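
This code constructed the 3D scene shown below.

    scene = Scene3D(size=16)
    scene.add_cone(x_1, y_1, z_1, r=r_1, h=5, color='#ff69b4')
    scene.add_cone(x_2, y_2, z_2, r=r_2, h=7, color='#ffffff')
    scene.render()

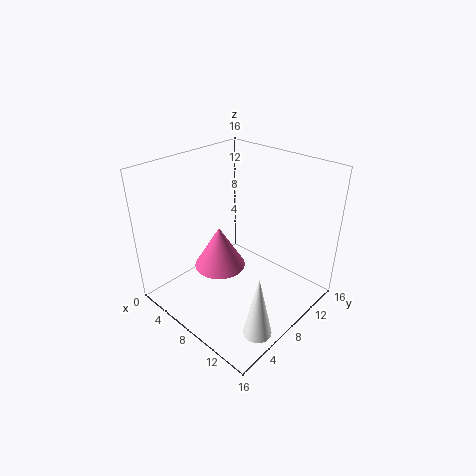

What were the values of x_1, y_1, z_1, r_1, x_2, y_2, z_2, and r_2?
x_1 = 5.5, y_1 = 7.5, z_1 = 3.5, r_1 = 3, x_2 = 14, y_2 = 4.5, z_2 = 0.5, r_2 = 1.5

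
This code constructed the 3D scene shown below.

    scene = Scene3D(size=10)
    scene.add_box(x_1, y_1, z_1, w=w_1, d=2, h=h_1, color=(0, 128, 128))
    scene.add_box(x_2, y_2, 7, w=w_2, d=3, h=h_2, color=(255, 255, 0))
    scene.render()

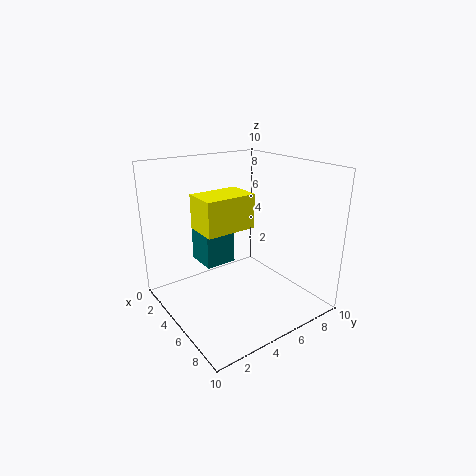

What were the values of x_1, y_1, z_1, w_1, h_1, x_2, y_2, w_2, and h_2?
x_1 = 4
y_1 = 2
z_1 = 4
w_1 = 2
h_1 = 3
x_2 = 6
y_2 = 1
w_2 = 2
h_2 = 2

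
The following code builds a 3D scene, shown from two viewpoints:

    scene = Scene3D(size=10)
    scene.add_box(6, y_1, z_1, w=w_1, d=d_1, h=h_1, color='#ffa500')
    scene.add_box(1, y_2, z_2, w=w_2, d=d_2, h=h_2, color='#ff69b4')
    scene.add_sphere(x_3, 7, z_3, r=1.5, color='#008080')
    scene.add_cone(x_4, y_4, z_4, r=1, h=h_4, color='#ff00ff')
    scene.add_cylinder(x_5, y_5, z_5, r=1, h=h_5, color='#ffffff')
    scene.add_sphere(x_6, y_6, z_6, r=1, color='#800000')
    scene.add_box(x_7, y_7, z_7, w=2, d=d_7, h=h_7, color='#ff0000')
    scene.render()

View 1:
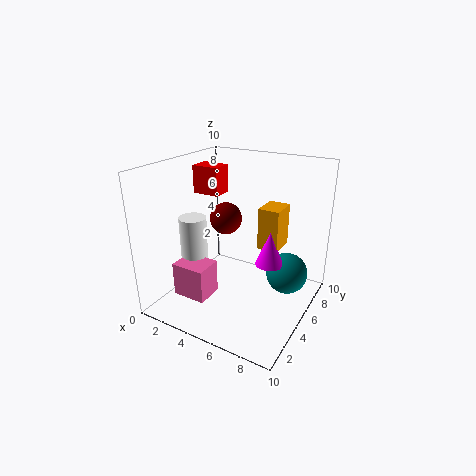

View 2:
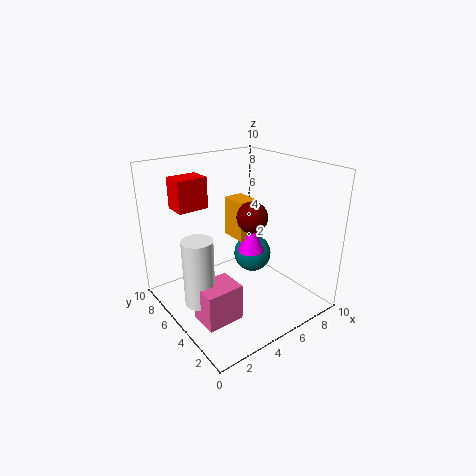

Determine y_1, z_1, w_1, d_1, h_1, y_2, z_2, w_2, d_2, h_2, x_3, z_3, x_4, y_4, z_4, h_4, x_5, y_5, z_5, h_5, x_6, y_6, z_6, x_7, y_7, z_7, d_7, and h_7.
y_1 = 6
z_1 = 4
w_1 = 1.5
d_1 = 2
h_1 = 3
y_2 = 2.5
z_2 = 0.5
w_2 = 2.5
d_2 = 2
h_2 = 2.5
x_3 = 8
z_3 = 2
x_4 = 7
y_4 = 6
z_4 = 3
h_4 = 2.5
x_5 = 1.5
y_5 = 4.5
z_5 = 1.5
h_5 = 4.5
x_6 = 5
y_6 = 3.5
z_6 = 7
x_7 = 1
y_7 = 5.5
z_7 = 7.5
d_7 = 1.5
h_7 = 2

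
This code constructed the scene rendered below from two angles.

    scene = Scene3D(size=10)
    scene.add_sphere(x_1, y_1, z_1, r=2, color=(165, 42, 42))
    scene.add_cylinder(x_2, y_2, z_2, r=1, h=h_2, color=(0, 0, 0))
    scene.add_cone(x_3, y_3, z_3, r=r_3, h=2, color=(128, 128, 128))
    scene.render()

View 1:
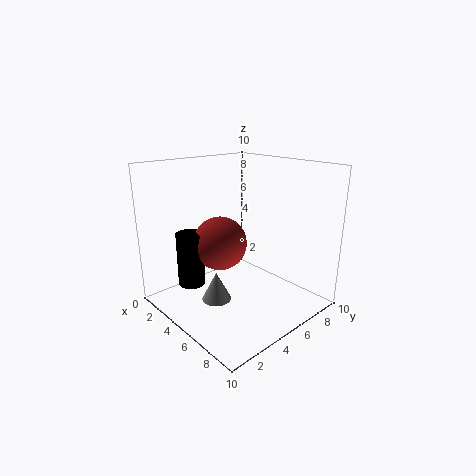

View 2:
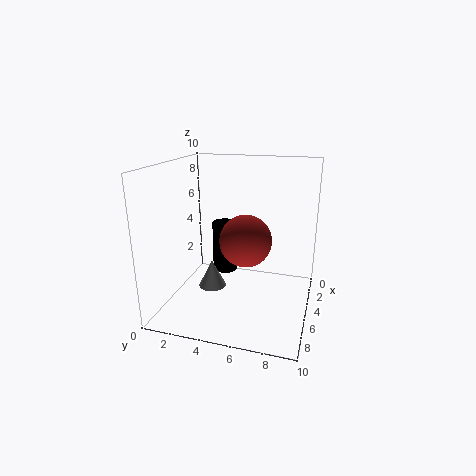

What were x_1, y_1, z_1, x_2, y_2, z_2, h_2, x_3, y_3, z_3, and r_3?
x_1 = 3
y_1 = 5
z_1 = 4
x_2 = 2
y_2 = 3
z_2 = 1
h_2 = 4
x_3 = 5
y_3 = 3
z_3 = 1
r_3 = 1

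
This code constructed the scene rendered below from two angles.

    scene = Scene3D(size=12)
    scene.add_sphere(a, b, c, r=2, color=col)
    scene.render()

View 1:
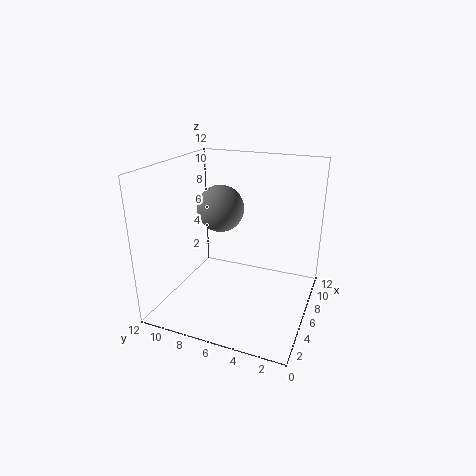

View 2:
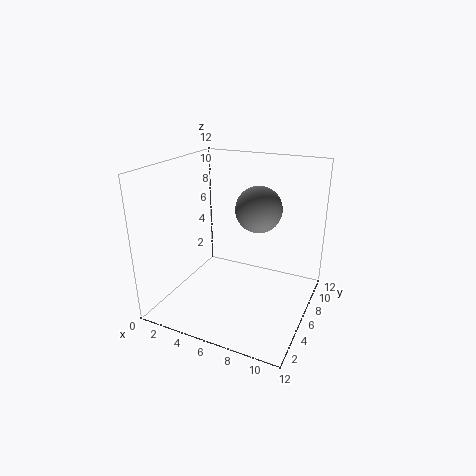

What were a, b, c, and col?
a = 7; b = 8; c = 8; col = 'gray'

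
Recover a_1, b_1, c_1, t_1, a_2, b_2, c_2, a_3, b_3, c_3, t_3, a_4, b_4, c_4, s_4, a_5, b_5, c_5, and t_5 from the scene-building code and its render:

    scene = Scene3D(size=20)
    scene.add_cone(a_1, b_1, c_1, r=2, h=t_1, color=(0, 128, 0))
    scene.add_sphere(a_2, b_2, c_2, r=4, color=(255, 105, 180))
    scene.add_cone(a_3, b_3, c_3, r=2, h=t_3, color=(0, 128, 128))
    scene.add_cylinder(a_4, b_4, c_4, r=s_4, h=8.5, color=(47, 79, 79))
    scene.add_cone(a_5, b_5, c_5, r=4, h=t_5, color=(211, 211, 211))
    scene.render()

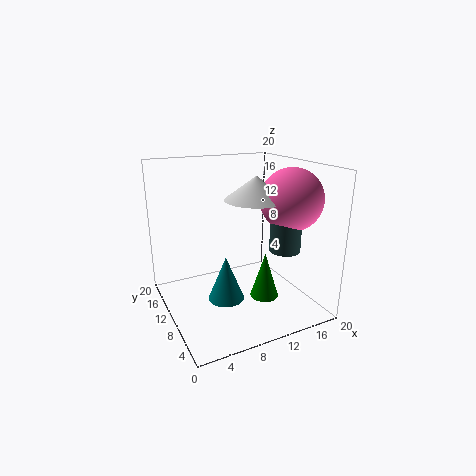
a_1 = 13
b_1 = 7.5
c_1 = 1.5
t_1 = 6.5
a_2 = 15
b_2 = 5
c_2 = 16
a_3 = 4.5
b_3 = 2
c_3 = 6.5
t_3 = 5
a_4 = 14
b_4 = 4.5
c_4 = 9.5
s_4 = 2
a_5 = 11
b_5 = 7
c_5 = 16
t_5 = 3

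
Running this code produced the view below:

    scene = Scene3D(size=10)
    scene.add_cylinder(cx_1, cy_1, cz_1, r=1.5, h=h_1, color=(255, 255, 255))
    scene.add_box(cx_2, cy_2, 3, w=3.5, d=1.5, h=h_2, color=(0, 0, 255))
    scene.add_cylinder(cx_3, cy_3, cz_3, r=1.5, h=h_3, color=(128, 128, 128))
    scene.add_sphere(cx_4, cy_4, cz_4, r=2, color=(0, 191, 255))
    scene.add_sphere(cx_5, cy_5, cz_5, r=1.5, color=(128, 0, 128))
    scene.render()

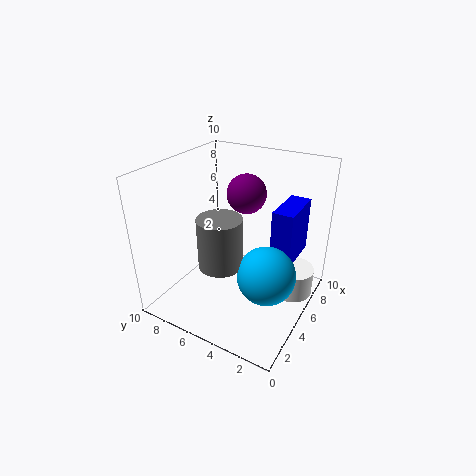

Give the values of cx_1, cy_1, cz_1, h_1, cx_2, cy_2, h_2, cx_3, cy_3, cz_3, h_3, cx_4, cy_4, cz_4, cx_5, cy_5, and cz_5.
cx_1 = 7, cy_1 = 1.5, cz_1 = 0.5, h_1 = 2, cx_2 = 6, cy_2 = 1.5, h_2 = 4, cx_3 = 3.5, cy_3 = 5.5, cz_3 = 3.5, h_3 = 3.5, cx_4 = 4.5, cy_4 = 2.5, cz_4 = 3, cx_5 = 8, cy_5 = 6, cz_5 = 7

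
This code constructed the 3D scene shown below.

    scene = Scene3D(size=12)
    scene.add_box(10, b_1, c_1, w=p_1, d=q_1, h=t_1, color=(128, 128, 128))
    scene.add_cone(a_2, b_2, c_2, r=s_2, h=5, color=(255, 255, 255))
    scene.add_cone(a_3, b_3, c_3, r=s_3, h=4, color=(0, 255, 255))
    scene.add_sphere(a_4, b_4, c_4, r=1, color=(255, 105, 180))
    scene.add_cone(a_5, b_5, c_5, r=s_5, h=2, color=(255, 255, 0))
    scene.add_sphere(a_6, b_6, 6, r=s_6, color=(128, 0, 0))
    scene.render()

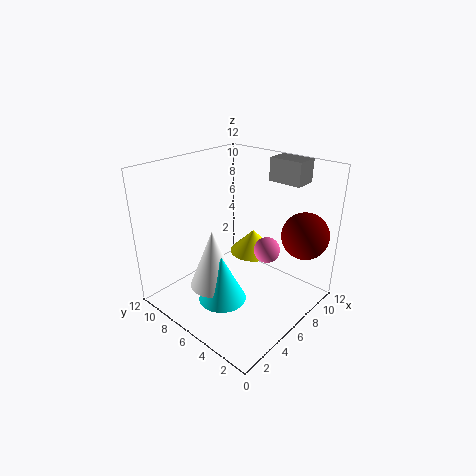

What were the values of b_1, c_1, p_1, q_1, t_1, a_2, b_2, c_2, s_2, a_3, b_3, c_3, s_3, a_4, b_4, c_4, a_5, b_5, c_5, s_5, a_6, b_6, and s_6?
b_1 = 3, c_1 = 10, p_1 = 2, q_1 = 3, t_1 = 2, a_2 = 4, b_2 = 7, c_2 = 2, s_2 = 2, a_3 = 4, b_3 = 6, c_3 = 1, s_3 = 2, a_4 = 6, b_4 = 3, c_4 = 6, a_5 = 8, b_5 = 6, c_5 = 4, s_5 = 2, a_6 = 10, b_6 = 2, s_6 = 2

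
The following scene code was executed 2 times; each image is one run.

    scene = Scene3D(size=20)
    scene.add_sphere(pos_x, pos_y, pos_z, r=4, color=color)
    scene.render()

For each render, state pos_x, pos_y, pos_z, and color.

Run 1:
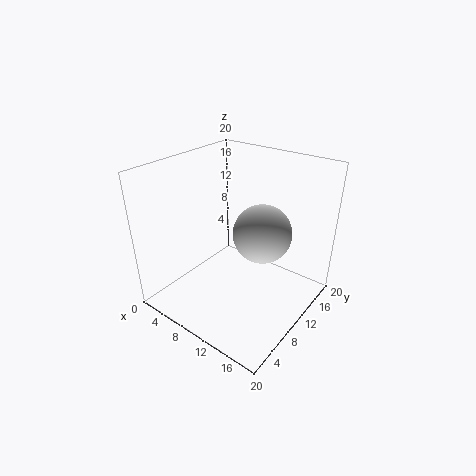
pos_x = 13; pos_y = 11.5; pos_z = 11; color = 'lightgray'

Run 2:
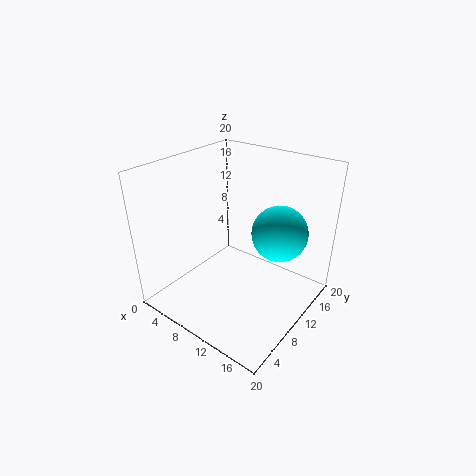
pos_x = 14; pos_y = 14.5; pos_z = 10; color = 'cyan'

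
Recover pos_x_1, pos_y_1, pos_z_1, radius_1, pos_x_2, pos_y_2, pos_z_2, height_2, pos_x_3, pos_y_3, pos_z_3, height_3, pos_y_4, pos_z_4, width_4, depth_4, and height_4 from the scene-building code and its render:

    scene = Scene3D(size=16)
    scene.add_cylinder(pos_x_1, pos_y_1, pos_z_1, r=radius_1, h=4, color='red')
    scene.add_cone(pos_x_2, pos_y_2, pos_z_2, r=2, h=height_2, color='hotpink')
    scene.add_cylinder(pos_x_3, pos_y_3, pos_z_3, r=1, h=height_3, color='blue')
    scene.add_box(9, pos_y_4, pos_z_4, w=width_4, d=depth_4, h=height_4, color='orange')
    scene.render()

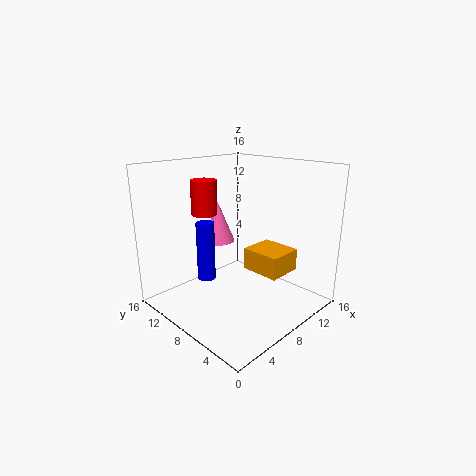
pos_x_1 = 7, pos_y_1 = 12.5, pos_z_1 = 10, radius_1 = 1.5, pos_x_2 = 9.5, pos_y_2 = 13, pos_z_2 = 6, height_2 = 5, pos_x_3 = 5, pos_y_3 = 10, pos_z_3 = 3.5, height_3 = 6.5, pos_y_4 = 3.5, pos_z_4 = 4, width_4 = 4, depth_4 = 4.5, height_4 = 2.5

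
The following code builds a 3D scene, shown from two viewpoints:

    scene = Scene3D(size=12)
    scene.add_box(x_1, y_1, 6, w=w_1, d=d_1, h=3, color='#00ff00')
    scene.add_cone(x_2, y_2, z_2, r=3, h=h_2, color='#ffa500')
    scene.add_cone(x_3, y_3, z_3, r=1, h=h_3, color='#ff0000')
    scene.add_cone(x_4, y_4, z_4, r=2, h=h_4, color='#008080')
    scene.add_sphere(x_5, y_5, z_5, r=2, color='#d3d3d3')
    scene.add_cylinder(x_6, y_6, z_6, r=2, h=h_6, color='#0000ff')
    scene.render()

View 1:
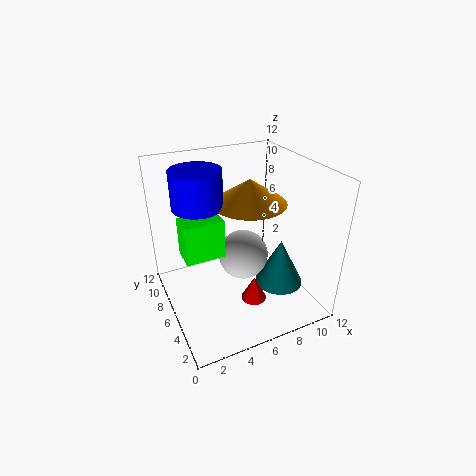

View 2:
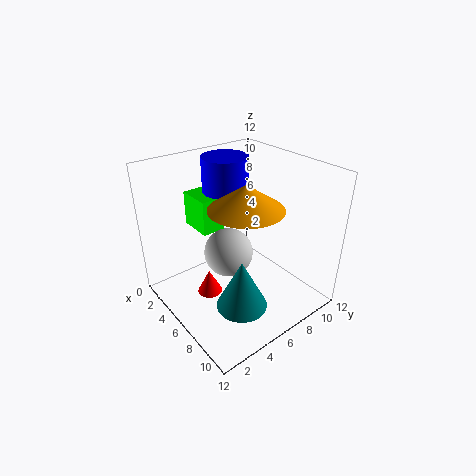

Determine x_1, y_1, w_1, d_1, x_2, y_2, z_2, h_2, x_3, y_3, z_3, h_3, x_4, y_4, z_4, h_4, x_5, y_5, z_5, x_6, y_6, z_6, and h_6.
x_1 = 1; y_1 = 4; w_1 = 3; d_1 = 2; x_2 = 7; y_2 = 6; z_2 = 9; h_2 = 2; x_3 = 6; y_3 = 3; z_3 = 2; h_3 = 2; x_4 = 9; y_4 = 4; z_4 = 2; h_4 = 4; x_5 = 6; y_5 = 5; z_5 = 5; x_6 = 3; y_6 = 7; z_6 = 9; h_6 = 3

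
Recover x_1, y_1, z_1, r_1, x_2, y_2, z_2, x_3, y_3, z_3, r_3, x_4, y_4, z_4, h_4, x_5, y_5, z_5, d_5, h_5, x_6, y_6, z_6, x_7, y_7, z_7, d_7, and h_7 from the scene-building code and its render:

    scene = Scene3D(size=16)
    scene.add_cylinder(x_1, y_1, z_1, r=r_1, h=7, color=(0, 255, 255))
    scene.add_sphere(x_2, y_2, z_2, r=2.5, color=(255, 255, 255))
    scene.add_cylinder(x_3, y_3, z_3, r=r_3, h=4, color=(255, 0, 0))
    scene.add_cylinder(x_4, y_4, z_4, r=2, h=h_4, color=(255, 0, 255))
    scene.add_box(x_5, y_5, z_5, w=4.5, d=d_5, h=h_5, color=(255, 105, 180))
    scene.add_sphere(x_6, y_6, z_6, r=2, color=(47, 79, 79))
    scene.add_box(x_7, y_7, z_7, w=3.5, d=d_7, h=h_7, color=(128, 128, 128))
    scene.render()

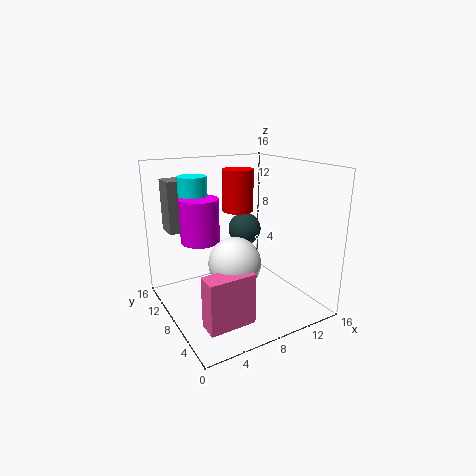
x_1 = 3.5, y_1 = 9.5, z_1 = 8, r_1 = 1.5, x_2 = 5, y_2 = 3.5, z_2 = 7.5, x_3 = 6.5, y_3 = 5.5, z_3 = 12, r_3 = 1.5, x_4 = 3.5, y_4 = 8, z_4 = 8.5, h_4 = 4.5, x_5 = 1, y_5 = 0.5, z_5 = 2.5, d_5 = 2, h_5 = 5, x_6 = 11, y_6 = 11.5, z_6 = 7.5, x_7 = 1, y_7 = 10, z_7 = 9, d_7 = 2.5, h_7 = 5.5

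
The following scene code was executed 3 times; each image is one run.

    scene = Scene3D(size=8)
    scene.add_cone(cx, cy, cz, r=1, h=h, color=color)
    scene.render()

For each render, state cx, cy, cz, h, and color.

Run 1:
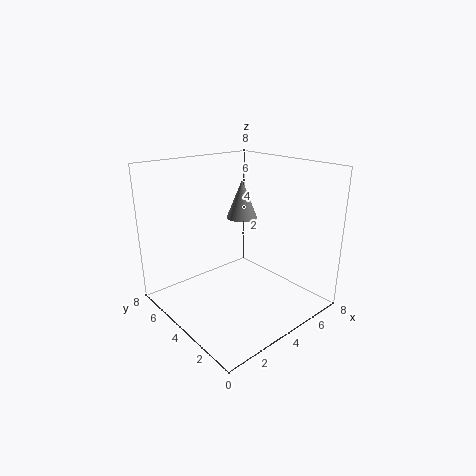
cx = 6.5, cy = 6.5, cz = 4, h = 2.5, color = 'gray'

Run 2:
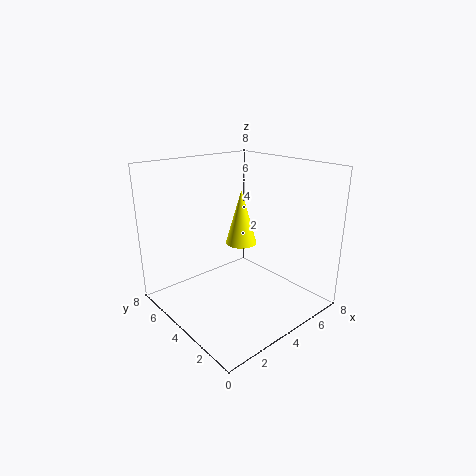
cx = 6, cy = 6, cz = 2.5, h = 3.5, color = 'yellow'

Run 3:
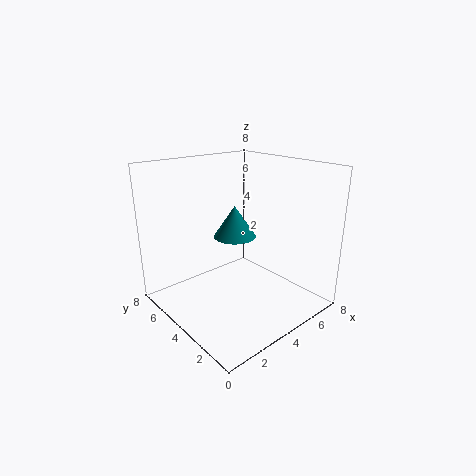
cx = 2.5, cy = 2.5, cz = 5, h = 1.5, color = 'teal'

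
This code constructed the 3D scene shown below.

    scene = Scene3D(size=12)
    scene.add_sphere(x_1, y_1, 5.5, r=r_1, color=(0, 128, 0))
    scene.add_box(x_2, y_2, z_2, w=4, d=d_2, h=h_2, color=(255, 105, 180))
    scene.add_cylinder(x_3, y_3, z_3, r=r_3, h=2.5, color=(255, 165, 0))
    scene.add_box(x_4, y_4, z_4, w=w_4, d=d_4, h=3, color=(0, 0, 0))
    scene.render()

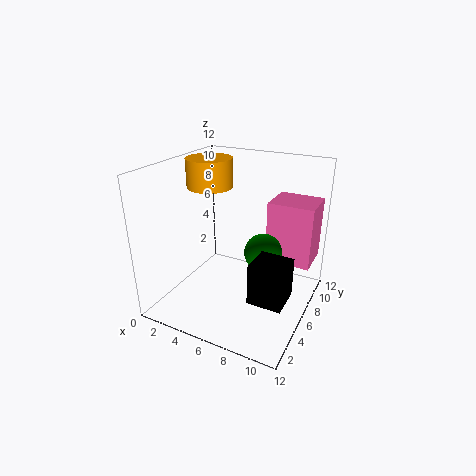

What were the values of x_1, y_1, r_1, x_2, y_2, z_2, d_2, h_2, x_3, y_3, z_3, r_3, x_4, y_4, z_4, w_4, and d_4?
x_1 = 8.5; y_1 = 5.5; r_1 = 1.5; x_2 = 7.5; y_2 = 8.5; z_2 = 3; d_2 = 3.5; h_2 = 5.5; x_3 = 2.5; y_3 = 7.5; z_3 = 9.5; r_3 = 2; x_4 = 9; y_4 = 1.5; z_4 = 3.5; w_4 = 2.5; d_4 = 2.5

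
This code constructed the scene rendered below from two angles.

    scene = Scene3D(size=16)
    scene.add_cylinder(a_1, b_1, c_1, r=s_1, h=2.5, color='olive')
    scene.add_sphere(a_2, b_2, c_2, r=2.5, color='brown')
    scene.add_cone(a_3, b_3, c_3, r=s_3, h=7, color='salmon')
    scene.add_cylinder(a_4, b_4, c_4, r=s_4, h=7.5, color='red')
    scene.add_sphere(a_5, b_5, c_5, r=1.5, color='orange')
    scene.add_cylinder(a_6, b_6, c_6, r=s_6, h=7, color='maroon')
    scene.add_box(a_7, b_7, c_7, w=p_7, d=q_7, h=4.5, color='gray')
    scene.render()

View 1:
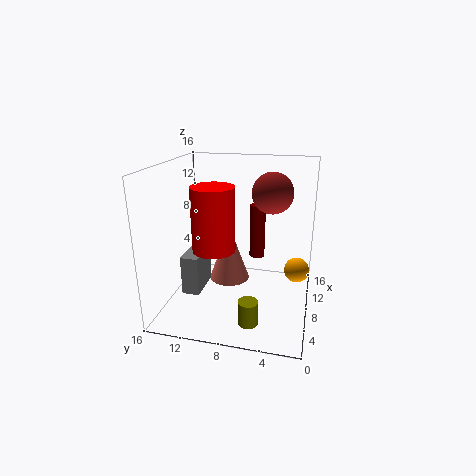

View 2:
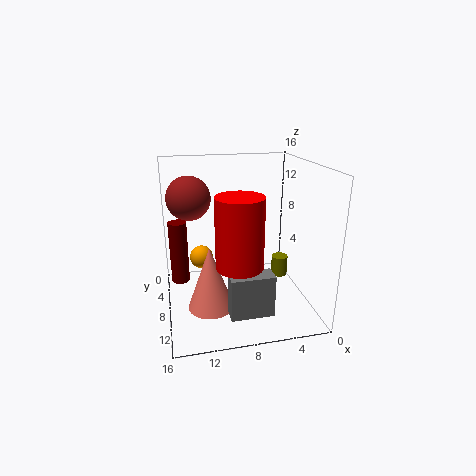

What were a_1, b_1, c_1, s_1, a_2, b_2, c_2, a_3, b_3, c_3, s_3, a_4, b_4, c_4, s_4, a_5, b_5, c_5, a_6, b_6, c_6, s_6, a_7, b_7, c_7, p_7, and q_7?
a_1 = 2
b_1 = 5.5
c_1 = 1.5
s_1 = 1
a_2 = 13
b_2 = 5
c_2 = 12
a_3 = 11.5
b_3 = 10
c_3 = 1
s_3 = 2.5
a_4 = 8.5
b_4 = 11
c_4 = 6
s_4 = 2.5
a_5 = 11.5
b_5 = 1.5
c_5 = 3
a_6 = 14.5
b_6 = 7
c_6 = 3
s_6 = 1
a_7 = 5.5
b_7 = 12
c_7 = 1.5
p_7 = 4.5
q_7 = 2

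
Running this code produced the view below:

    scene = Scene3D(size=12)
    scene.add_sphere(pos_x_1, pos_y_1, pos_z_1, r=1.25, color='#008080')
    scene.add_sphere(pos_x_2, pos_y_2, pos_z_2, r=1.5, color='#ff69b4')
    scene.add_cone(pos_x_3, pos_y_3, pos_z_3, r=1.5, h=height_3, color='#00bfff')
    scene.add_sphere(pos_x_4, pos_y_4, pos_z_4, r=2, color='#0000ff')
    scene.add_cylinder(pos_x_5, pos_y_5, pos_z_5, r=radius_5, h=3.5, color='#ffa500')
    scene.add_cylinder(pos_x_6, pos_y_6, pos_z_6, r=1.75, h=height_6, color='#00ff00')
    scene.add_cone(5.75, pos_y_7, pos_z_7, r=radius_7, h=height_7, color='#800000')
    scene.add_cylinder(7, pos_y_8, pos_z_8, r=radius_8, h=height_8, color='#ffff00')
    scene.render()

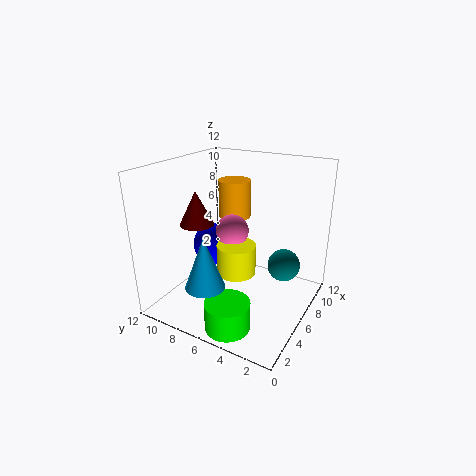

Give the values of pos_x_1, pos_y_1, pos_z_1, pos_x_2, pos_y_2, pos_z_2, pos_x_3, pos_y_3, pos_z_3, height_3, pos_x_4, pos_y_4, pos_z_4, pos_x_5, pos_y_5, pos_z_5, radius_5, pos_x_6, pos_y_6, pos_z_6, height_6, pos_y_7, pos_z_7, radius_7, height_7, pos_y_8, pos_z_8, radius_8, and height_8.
pos_x_1 = 5.75
pos_y_1 = 1.75
pos_z_1 = 4.75
pos_x_2 = 8
pos_y_2 = 7.75
pos_z_2 = 5.5
pos_x_3 = 1.5
pos_y_3 = 6.25
pos_z_3 = 3.75
height_3 = 4
pos_x_4 = 8
pos_y_4 = 9.75
pos_z_4 = 3.75
pos_x_5 = 9.75
pos_y_5 = 8.5
pos_z_5 = 6.25
radius_5 = 1.5
pos_x_6 = 1.75
pos_y_6 = 4.5
pos_z_6 = 0.5
height_6 = 2.25
pos_y_7 = 10
pos_z_7 = 6.5
radius_7 = 1.5
height_7 = 3
pos_y_8 = 6.75
pos_z_8 = 2
radius_8 = 1.75
height_8 = 2.75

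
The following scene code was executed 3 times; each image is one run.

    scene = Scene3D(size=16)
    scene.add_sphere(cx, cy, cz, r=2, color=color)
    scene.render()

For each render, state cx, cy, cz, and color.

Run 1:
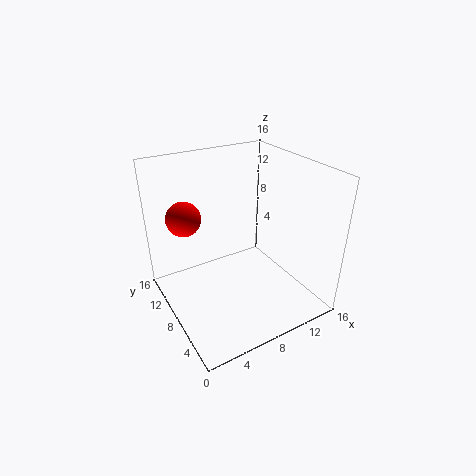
cx = 3.5, cy = 12.5, cz = 9.5, color = 'red'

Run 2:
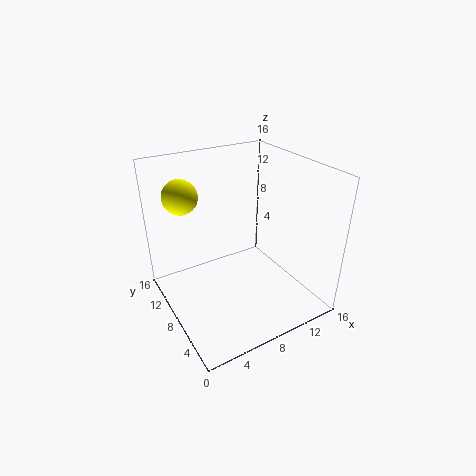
cx = 3.5, cy = 13, cz = 12, color = 'yellow'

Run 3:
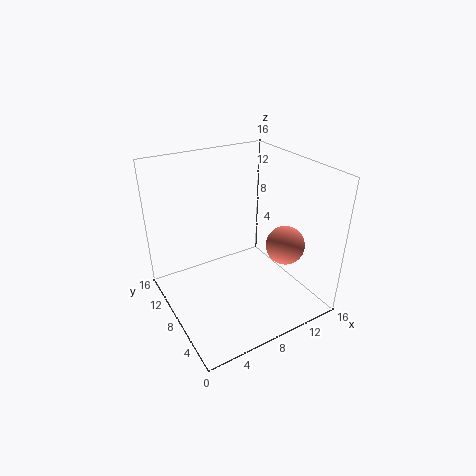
cx = 11, cy = 3.5, cz = 8.5, color = 'salmon'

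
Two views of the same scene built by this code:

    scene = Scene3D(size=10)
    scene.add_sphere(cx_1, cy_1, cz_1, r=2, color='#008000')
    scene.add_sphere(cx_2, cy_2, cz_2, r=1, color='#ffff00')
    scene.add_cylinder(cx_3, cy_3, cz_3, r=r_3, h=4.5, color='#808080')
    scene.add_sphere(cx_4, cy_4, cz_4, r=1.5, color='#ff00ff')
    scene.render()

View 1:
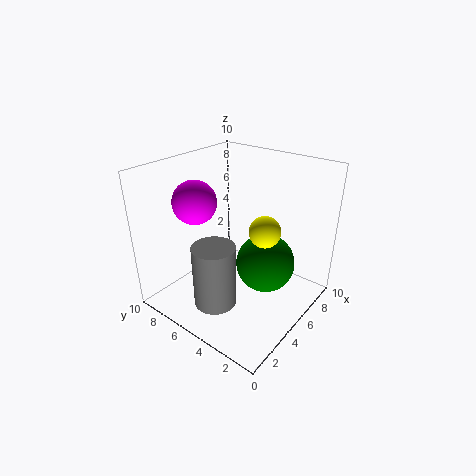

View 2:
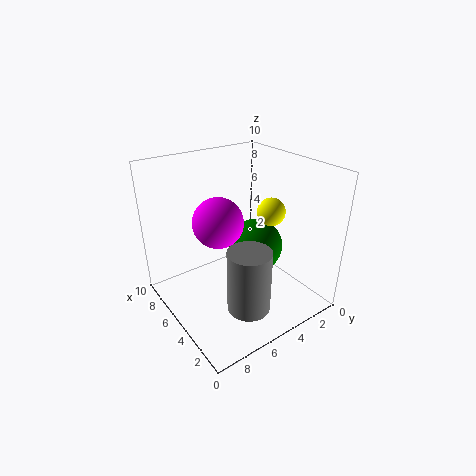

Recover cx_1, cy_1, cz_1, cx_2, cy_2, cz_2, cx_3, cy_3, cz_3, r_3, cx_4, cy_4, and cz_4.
cx_1 = 5.5; cy_1 = 3; cz_1 = 3.5; cx_2 = 4.5; cy_2 = 2.5; cz_2 = 6.5; cx_3 = 3; cy_3 = 5.5; cz_3 = 0.5; r_3 = 1.5; cx_4 = 3.5; cy_4 = 7.5; cz_4 = 7.5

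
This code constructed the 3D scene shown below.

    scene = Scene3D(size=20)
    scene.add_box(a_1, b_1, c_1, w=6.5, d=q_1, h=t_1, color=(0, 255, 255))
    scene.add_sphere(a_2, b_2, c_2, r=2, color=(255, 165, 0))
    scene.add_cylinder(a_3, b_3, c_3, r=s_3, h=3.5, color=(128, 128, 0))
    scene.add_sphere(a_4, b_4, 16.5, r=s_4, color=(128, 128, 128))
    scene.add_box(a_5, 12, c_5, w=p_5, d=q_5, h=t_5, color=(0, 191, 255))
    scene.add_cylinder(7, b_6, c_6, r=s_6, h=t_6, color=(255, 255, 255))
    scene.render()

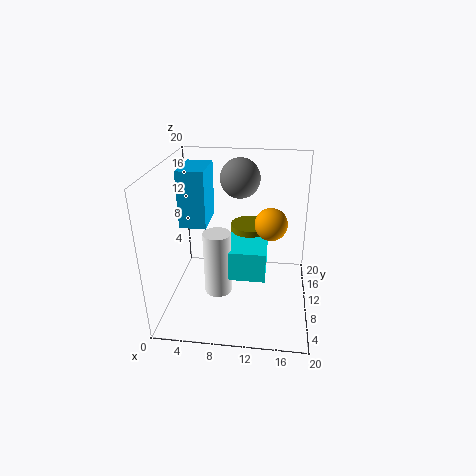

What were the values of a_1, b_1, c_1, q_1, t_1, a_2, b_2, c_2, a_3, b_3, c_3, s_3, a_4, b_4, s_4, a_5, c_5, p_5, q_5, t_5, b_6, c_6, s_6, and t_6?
a_1 = 7.5, b_1 = 9, c_1 = 3.5, q_1 = 6.5, t_1 = 4.5, a_2 = 14.5, b_2 = 6.5, c_2 = 14, a_3 = 11, b_3 = 17, c_3 = 5.5, s_3 = 3, a_4 = 9.5, b_4 = 16.5, s_4 = 3, a_5 = 1, c_5 = 10, p_5 = 4, q_5 = 6.5, t_5 = 8.5, b_6 = 10, c_6 = 1, s_6 = 2, t_6 = 9.5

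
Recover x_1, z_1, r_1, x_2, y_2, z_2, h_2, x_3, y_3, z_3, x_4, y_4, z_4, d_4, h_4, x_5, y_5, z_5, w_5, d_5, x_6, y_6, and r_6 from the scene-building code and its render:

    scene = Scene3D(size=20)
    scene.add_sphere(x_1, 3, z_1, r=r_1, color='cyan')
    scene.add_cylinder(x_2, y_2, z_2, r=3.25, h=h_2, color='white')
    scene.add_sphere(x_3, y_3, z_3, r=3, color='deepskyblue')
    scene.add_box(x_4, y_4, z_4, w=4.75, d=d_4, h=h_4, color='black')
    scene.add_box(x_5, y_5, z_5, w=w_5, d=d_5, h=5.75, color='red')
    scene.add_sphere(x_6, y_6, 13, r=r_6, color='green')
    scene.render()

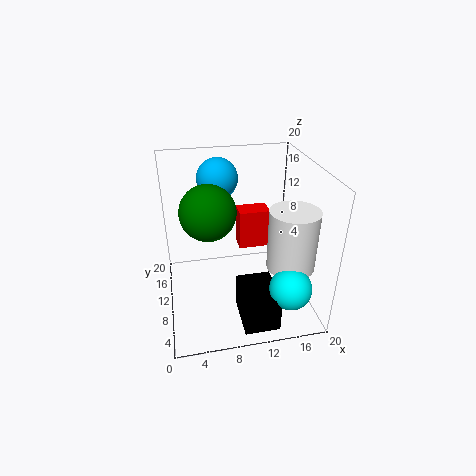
x_1 = 15.5; z_1 = 5.75; r_1 = 2.75; x_2 = 16.5; y_2 = 6.25; z_2 = 7; h_2 = 8.25; x_3 = 8.25; y_3 = 16.25; z_3 = 16.5; x_4 = 9.25; y_4 = 1.5; z_4 = 0.25; d_4 = 6.25; h_4 = 5; x_5 = 10.75; y_5 = 12.25; z_5 = 6.75; w_5 = 4.5; d_5 = 3; x_6 = 6.25; y_6 = 12.5; r_6 = 4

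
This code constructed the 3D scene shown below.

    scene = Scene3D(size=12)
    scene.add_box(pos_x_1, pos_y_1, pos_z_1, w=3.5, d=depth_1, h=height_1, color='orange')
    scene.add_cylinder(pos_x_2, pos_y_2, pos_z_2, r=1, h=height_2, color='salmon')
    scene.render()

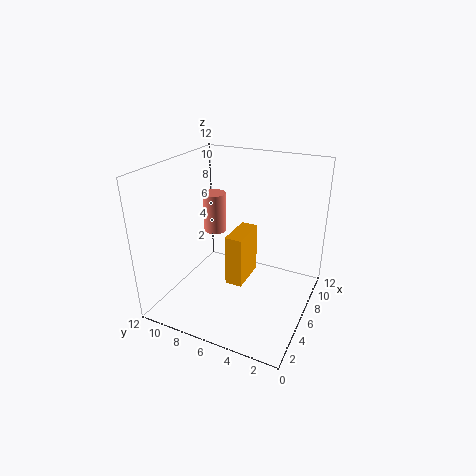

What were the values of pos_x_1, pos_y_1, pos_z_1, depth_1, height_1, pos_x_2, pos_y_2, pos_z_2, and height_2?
pos_x_1 = 5.5; pos_y_1 = 5.5; pos_z_1 = 1.5; depth_1 = 1.5; height_1 = 4.5; pos_x_2 = 7.5; pos_y_2 = 9; pos_z_2 = 5.5; height_2 = 3.5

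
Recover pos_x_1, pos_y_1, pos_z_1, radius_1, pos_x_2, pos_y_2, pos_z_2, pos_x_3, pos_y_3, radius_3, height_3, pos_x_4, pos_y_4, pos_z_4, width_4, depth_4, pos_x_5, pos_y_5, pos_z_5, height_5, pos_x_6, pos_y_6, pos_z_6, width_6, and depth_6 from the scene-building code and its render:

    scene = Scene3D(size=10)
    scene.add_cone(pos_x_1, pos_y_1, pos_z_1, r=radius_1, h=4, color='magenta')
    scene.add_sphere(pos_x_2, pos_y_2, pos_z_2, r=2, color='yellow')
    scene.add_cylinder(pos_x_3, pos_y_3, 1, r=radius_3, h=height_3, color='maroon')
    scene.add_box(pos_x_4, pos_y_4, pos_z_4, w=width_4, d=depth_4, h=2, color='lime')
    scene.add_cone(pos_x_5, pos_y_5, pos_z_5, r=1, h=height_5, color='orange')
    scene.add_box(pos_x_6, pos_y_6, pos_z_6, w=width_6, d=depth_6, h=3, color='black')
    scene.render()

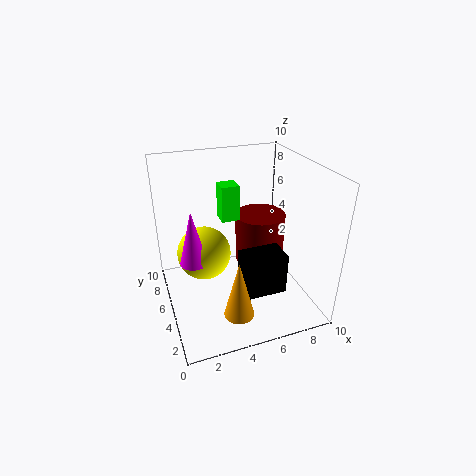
pos_x_1 = 2
pos_y_1 = 6
pos_z_1 = 3
radius_1 = 1
pos_x_2 = 3
pos_y_2 = 7
pos_z_2 = 3
pos_x_3 = 8
pos_y_3 = 8
radius_3 = 2
height_3 = 4
pos_x_4 = 3
pos_y_4 = 2
pos_z_4 = 8
width_4 = 1
depth_4 = 1
pos_x_5 = 4
pos_y_5 = 2
pos_z_5 = 1
height_5 = 4
pos_x_6 = 5
pos_y_6 = 3
pos_z_6 = 1
width_6 = 3
depth_6 = 2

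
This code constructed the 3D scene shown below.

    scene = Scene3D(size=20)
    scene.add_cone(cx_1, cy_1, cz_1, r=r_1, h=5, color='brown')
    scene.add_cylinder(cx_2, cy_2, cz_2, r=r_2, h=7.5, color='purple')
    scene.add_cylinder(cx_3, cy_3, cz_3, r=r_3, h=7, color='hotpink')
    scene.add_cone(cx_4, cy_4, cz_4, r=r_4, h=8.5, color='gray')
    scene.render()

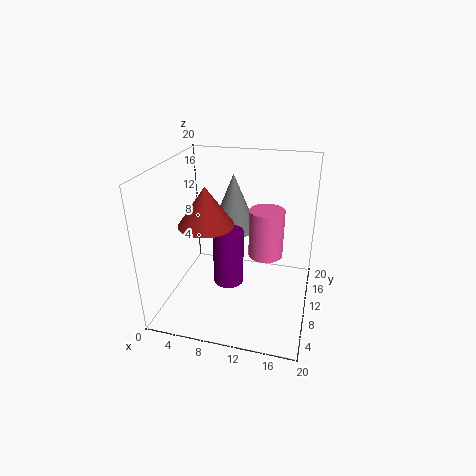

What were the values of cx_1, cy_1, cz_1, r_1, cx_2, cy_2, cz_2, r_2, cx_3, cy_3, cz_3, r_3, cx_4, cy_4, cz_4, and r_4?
cx_1 = 7, cy_1 = 6, cz_1 = 13.5, r_1 = 3.5, cx_2 = 9.5, cy_2 = 7, cz_2 = 5, r_2 = 2, cx_3 = 13.5, cy_3 = 12.5, cz_3 = 6.5, r_3 = 2.5, cx_4 = 8, cy_4 = 15, cz_4 = 9, r_4 = 3.5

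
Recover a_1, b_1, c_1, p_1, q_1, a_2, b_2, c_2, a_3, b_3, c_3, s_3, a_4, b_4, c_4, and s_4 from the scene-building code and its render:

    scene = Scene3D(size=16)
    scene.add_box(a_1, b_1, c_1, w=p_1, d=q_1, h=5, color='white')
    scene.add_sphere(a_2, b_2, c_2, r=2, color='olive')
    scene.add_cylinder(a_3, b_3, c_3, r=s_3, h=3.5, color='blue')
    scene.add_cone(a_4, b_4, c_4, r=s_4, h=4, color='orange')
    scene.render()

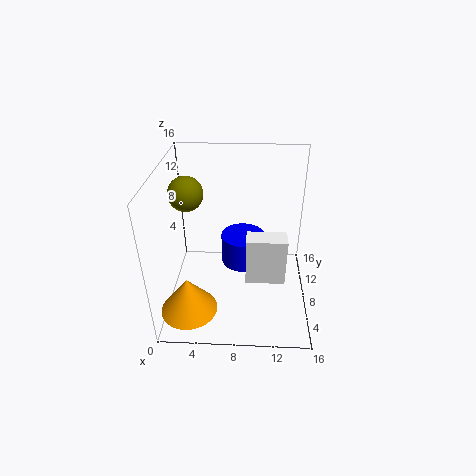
a_1 = 9, b_1 = 3.5, c_1 = 5.5, p_1 = 4, q_1 = 2, a_2 = 2, b_2 = 10.5, c_2 = 12, a_3 = 8.5, b_3 = 9.5, c_3 = 4, s_3 = 2.5, a_4 = 3, b_4 = 3, c_4 = 2, s_4 = 3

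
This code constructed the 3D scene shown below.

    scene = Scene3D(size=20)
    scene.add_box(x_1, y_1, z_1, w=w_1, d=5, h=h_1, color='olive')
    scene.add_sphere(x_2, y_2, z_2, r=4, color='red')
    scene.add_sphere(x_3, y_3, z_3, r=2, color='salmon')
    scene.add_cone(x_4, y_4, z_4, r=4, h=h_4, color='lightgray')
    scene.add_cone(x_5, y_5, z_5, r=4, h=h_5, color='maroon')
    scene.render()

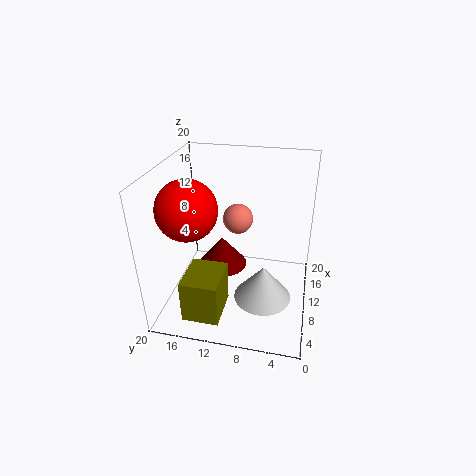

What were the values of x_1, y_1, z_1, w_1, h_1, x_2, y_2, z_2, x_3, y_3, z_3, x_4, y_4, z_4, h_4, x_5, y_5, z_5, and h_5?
x_1 = 2, y_1 = 11, z_1 = 1, w_1 = 6, h_1 = 6, x_2 = 7, y_2 = 16, z_2 = 15, x_3 = 10, y_3 = 10, z_3 = 13, x_4 = 8, y_4 = 6, z_4 = 2, h_4 = 5, x_5 = 16, y_5 = 14, z_5 = 1, h_5 = 5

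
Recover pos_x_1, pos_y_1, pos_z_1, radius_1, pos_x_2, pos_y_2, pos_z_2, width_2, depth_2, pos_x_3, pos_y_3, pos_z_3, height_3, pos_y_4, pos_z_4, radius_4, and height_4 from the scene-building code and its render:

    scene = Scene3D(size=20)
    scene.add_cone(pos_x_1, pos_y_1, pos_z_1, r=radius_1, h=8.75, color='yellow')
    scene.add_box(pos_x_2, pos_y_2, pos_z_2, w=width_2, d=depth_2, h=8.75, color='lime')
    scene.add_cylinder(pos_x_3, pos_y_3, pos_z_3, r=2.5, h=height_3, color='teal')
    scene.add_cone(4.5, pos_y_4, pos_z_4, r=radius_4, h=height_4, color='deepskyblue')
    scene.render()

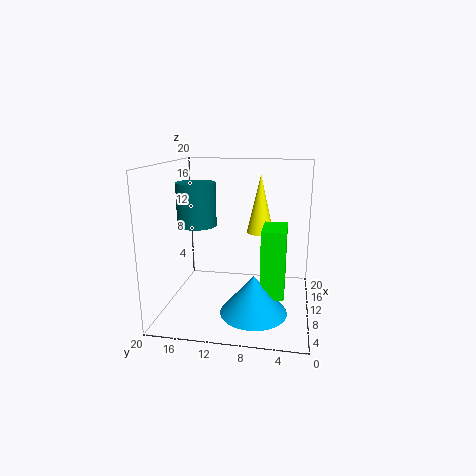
pos_x_1 = 15; pos_y_1 = 7.5; pos_z_1 = 9.5; radius_1 = 2; pos_x_2 = 4.25; pos_y_2 = 3.25; pos_z_2 = 4; width_2 = 5; depth_2 = 3; pos_x_3 = 6.75; pos_y_3 = 14.75; pos_z_3 = 12.5; height_3 = 5.5; pos_y_4 = 7; pos_z_4 = 2; radius_4 = 4.25; height_4 = 5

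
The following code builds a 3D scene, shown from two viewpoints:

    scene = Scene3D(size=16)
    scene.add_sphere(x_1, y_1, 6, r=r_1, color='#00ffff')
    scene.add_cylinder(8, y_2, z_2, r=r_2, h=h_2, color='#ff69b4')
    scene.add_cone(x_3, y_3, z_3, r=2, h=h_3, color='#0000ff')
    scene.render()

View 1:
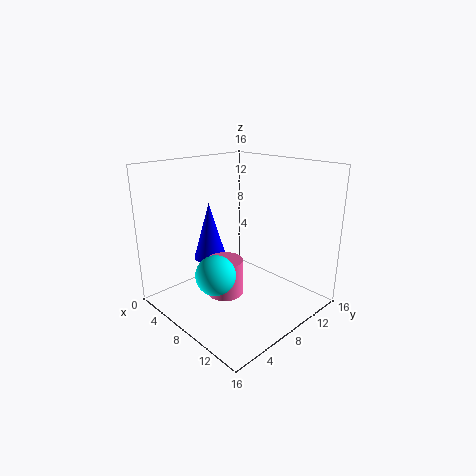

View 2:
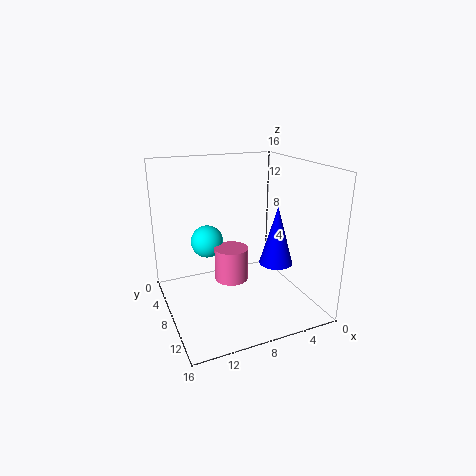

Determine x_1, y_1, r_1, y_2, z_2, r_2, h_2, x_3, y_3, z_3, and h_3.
x_1 = 10, y_1 = 3, r_1 = 2, y_2 = 6, z_2 = 2, r_2 = 2, h_2 = 4, x_3 = 3, y_3 = 8, z_3 = 4, h_3 = 7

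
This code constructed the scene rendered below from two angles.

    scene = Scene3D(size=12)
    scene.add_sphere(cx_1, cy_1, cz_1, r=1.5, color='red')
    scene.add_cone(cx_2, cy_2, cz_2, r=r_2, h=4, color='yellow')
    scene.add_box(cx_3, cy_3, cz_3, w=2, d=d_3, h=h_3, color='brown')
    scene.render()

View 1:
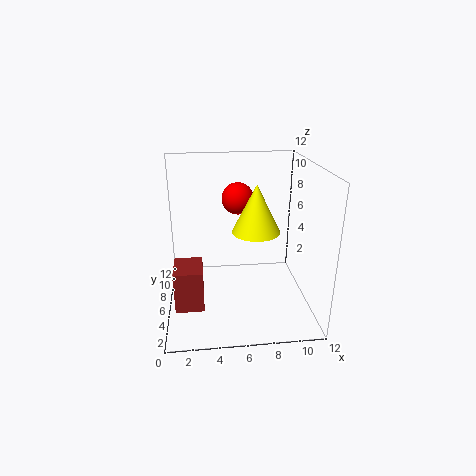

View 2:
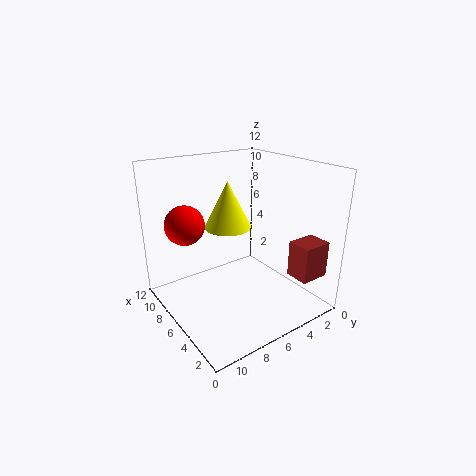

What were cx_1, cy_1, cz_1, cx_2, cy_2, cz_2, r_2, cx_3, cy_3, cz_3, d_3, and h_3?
cx_1 = 6.5; cy_1 = 10.5; cz_1 = 8; cx_2 = 7.5; cy_2 = 6; cz_2 = 6.5; r_2 = 2; cx_3 = 1; cy_3 = 0.5; cz_3 = 3; d_3 = 2.5; h_3 = 3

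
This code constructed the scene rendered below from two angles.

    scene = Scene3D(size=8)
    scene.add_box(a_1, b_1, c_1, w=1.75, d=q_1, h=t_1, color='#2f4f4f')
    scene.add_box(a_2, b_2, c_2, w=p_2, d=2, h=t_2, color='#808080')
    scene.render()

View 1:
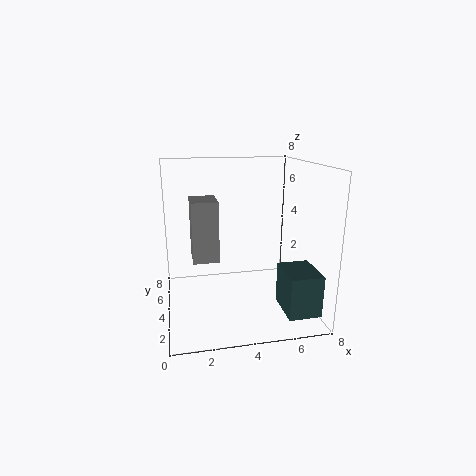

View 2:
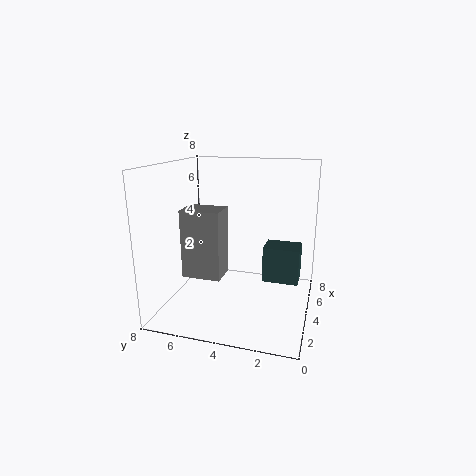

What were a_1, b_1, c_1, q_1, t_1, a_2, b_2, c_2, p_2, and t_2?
a_1 = 6; b_1 = 0.75; c_1 = 0.5; q_1 = 2.25; t_1 = 2.25; a_2 = 1.5; b_2 = 4.25; c_2 = 2.5; p_2 = 1.5; t_2 = 3.5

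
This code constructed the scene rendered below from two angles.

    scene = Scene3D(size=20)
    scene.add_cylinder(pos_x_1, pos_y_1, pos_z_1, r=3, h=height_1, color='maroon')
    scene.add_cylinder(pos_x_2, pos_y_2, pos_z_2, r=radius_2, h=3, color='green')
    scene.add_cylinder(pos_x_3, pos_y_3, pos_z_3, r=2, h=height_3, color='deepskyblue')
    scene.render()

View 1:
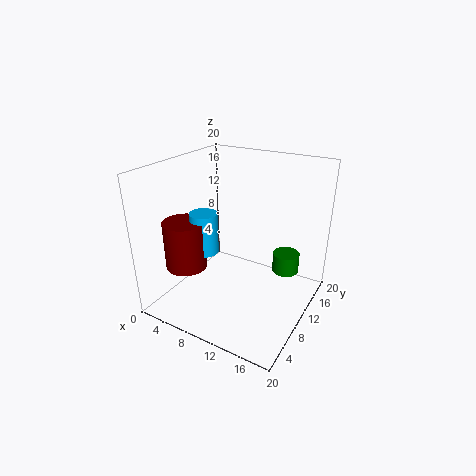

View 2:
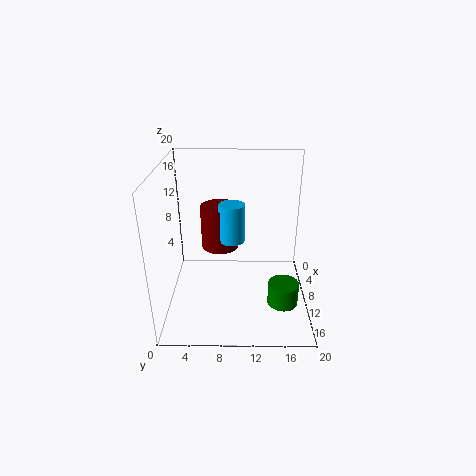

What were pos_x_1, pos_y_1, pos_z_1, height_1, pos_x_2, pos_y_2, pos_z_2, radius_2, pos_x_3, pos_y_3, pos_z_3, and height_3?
pos_x_1 = 3; pos_y_1 = 7; pos_z_1 = 5; height_1 = 7; pos_x_2 = 15; pos_y_2 = 16; pos_z_2 = 3; radius_2 = 2; pos_x_3 = 5; pos_y_3 = 9; pos_z_3 = 7; height_3 = 6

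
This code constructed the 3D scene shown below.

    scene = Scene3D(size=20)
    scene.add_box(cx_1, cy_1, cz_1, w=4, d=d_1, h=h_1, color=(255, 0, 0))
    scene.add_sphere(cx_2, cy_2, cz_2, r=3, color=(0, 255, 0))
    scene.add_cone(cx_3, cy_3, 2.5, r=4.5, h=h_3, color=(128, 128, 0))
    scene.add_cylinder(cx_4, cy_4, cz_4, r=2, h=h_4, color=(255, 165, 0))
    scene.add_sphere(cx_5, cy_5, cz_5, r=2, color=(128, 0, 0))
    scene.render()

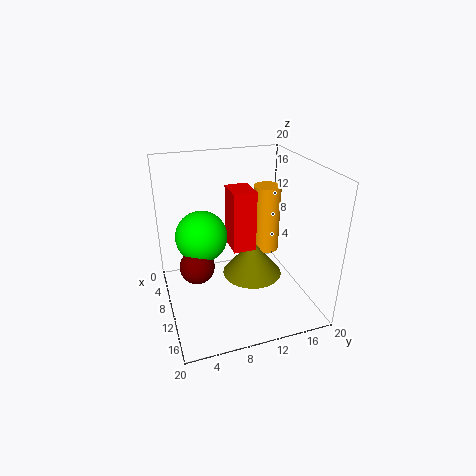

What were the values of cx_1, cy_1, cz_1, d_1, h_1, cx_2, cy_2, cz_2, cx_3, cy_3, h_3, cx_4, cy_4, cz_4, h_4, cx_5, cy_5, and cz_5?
cx_1 = 9, cy_1 = 8.5, cz_1 = 9.5, d_1 = 3, h_1 = 8, cx_2 = 14.5, cy_2 = 4, cz_2 = 13.5, cx_3 = 8, cy_3 = 13, h_3 = 5.5, cx_4 = 7, cy_4 = 15.5, cz_4 = 6, h_4 = 10, cx_5 = 16, cy_5 = 3, cz_5 = 10.5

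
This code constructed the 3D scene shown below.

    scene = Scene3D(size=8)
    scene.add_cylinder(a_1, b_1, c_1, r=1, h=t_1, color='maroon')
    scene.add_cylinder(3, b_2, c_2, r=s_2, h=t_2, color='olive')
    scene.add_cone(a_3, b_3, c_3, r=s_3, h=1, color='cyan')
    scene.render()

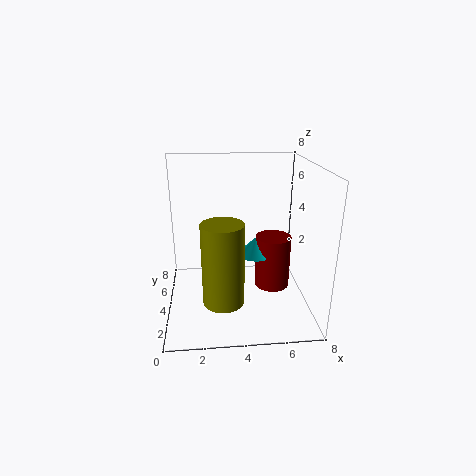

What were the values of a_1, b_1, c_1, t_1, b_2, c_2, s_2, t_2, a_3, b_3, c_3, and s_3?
a_1 = 6; b_1 = 4; c_1 = 1; t_1 = 3; b_2 = 1; c_2 = 2; s_2 = 1; t_2 = 4; a_3 = 5; b_3 = 4; c_3 = 3; s_3 = 1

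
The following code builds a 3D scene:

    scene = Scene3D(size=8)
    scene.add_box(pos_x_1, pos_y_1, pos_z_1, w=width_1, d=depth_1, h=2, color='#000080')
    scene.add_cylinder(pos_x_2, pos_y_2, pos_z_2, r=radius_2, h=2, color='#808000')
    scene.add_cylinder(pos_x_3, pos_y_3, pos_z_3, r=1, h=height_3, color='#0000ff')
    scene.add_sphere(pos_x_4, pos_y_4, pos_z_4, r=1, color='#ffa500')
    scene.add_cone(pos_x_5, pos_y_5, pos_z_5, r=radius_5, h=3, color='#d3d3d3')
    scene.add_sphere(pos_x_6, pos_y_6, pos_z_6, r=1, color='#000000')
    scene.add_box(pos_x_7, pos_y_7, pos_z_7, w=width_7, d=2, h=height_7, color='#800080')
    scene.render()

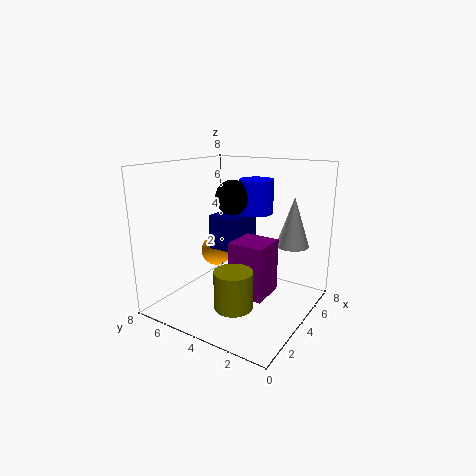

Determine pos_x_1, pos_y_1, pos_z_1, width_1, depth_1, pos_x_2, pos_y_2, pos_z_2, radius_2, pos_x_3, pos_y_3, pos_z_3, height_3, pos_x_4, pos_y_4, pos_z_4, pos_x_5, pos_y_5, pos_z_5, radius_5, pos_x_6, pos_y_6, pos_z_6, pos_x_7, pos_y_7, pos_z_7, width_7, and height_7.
pos_x_1 = 4
pos_y_1 = 4
pos_z_1 = 3
width_1 = 2
depth_1 = 2
pos_x_2 = 2
pos_y_2 = 3
pos_z_2 = 1
radius_2 = 1
pos_x_3 = 6
pos_y_3 = 4
pos_z_3 = 5
height_3 = 2
pos_x_4 = 6
pos_y_4 = 7
pos_z_4 = 2
pos_x_5 = 7
pos_y_5 = 2
pos_z_5 = 3
radius_5 = 1
pos_x_6 = 5
pos_y_6 = 5
pos_z_6 = 6
pos_x_7 = 3
pos_y_7 = 2
pos_z_7 = 1
width_7 = 2
height_7 = 3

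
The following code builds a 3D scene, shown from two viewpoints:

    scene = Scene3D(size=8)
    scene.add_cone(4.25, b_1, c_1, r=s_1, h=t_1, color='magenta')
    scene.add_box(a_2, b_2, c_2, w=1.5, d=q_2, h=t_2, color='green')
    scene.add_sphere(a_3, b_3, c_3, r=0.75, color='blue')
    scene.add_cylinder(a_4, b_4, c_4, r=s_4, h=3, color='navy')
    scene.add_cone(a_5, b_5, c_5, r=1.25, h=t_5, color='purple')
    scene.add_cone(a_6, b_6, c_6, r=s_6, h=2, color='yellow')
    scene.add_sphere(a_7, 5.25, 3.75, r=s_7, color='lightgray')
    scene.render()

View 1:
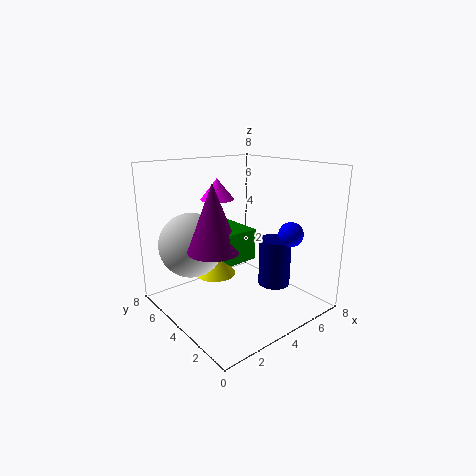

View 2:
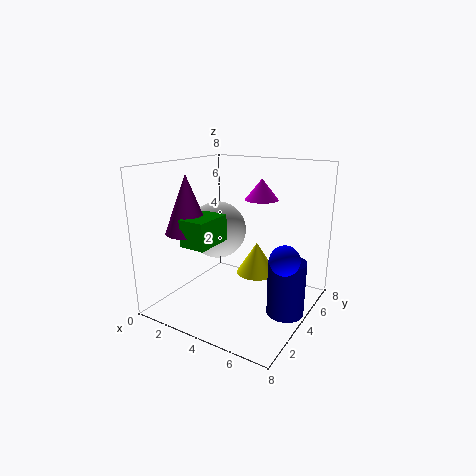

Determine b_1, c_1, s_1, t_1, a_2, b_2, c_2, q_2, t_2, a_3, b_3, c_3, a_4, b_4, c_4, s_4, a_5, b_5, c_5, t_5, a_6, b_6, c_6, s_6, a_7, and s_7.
b_1 = 6.25, c_1 = 5.75, s_1 = 1, t_1 = 1.25, a_2 = 1.75, b_2 = 1.75, c_2 = 3.75, q_2 = 2.25, t_2 = 1.5, a_3 = 7.25, b_3 = 3, c_3 = 3.75, a_4 = 7, b_4 = 4, c_4 = 0.25, s_4 = 1, a_5 = 1.5, b_5 = 2.75, c_5 = 4.25, t_5 = 3.25, a_6 = 4, b_6 = 6.25, c_6 = 1, s_6 = 1.25, a_7 = 1.75, s_7 = 1.75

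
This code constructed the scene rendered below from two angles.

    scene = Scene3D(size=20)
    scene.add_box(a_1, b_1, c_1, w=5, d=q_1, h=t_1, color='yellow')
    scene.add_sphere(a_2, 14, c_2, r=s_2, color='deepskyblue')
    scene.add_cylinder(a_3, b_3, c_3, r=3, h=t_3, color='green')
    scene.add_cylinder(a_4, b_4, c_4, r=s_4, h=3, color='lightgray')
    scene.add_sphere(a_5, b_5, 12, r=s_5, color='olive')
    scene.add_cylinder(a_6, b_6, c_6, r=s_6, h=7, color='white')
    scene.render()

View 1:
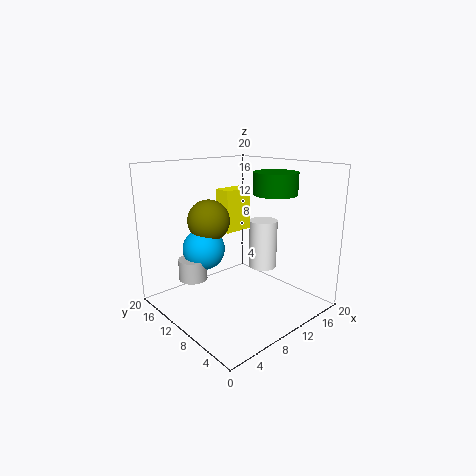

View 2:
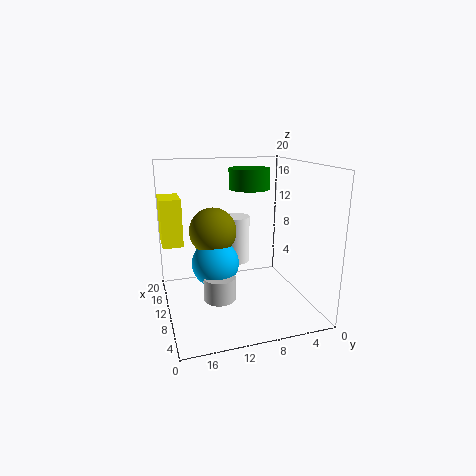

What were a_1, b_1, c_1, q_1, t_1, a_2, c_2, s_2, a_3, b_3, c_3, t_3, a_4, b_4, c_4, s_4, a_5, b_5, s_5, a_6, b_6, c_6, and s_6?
a_1 = 14
b_1 = 17
c_1 = 8
q_1 = 3
t_1 = 7
a_2 = 7
c_2 = 8
s_2 = 3
a_3 = 14
b_3 = 7
c_3 = 16
t_3 = 3
a_4 = 5
b_4 = 14
c_4 = 4
s_4 = 2
a_5 = 8
b_5 = 14
s_5 = 3
a_6 = 14
b_6 = 9
c_6 = 5
s_6 = 2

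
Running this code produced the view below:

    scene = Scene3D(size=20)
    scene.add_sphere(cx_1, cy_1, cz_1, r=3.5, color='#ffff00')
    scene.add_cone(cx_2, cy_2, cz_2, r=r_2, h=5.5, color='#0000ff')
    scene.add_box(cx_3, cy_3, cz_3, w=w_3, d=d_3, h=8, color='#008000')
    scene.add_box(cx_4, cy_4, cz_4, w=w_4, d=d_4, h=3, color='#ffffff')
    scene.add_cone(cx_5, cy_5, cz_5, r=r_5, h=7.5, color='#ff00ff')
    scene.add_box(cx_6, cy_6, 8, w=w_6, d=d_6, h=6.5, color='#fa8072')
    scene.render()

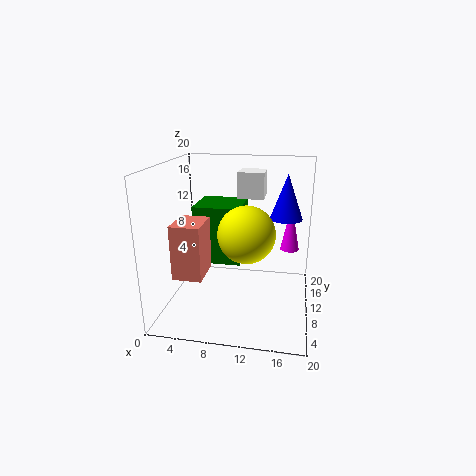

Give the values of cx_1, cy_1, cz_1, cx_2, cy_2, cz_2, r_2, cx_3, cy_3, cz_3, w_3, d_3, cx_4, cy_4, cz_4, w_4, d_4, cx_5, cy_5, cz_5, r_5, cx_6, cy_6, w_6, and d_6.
cx_1 = 12; cy_1 = 5; cz_1 = 12.5; cx_2 = 16.5; cy_2 = 7.5; cz_2 = 14; r_2 = 2; cx_3 = 4; cy_3 = 8.5; cz_3 = 6.5; w_3 = 6.5; d_3 = 6.5; cx_4 = 11; cy_4 = 4.5; cz_4 = 17; w_4 = 3; d_4 = 3; cx_5 = 17; cy_5 = 18; cz_5 = 5.5; r_5 = 1.5; cx_6 = 4; cy_6 = 0.5; w_6 = 3.5; d_6 = 4.5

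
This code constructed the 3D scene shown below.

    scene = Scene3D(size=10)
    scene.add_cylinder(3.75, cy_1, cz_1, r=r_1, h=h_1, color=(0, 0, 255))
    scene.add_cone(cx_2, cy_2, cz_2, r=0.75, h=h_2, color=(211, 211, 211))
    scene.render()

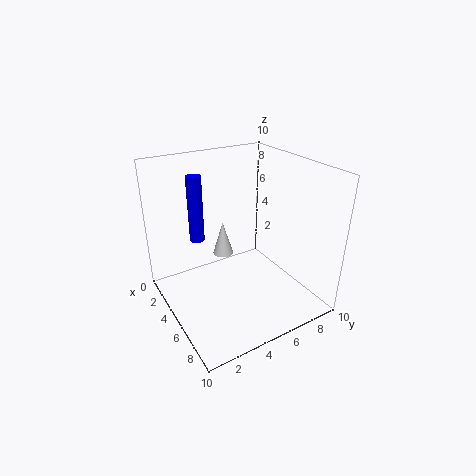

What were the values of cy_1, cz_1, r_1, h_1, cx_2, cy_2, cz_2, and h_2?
cy_1 = 2.5, cz_1 = 5, r_1 = 0.5, h_1 = 4.5, cx_2 = 3.25, cy_2 = 4.75, cz_2 = 3, h_2 = 2.5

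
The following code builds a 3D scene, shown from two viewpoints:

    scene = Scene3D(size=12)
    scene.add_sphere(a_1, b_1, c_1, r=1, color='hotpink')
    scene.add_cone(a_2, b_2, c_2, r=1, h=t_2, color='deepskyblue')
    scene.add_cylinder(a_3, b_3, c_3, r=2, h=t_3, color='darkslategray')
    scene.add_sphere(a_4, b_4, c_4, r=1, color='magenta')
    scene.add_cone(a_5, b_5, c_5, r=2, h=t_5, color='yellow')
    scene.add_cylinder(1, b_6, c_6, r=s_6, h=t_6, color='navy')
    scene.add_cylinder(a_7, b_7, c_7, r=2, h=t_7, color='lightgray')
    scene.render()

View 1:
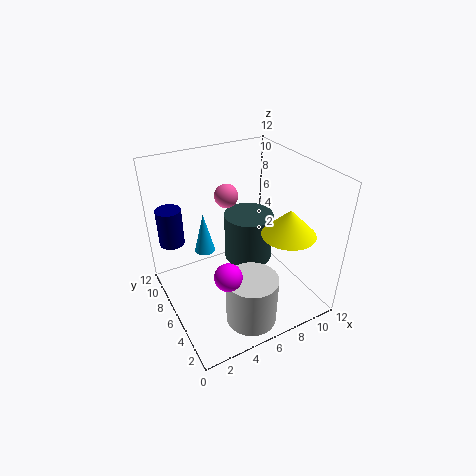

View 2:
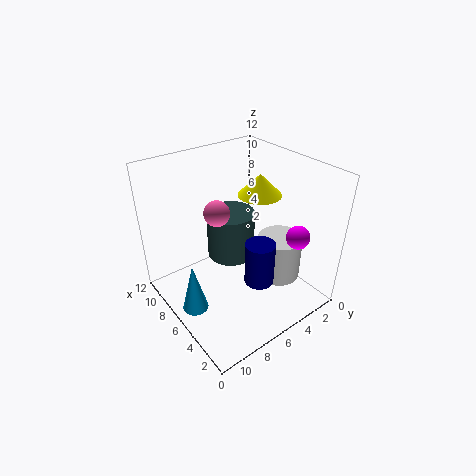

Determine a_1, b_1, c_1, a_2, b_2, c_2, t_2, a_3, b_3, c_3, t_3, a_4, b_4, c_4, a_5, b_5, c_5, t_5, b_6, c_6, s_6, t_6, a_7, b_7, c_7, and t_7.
a_1 = 6; b_1 = 8; c_1 = 9; a_2 = 5; b_2 = 11; c_2 = 2; t_2 = 4; a_3 = 7; b_3 = 6; c_3 = 4; t_3 = 4; a_4 = 3; b_4 = 2; c_4 = 6; a_5 = 8; b_5 = 2; c_5 = 8; t_5 = 2; b_6 = 8; c_6 = 6; s_6 = 1; t_6 = 3; a_7 = 5; b_7 = 2; c_7 = 1; t_7 = 4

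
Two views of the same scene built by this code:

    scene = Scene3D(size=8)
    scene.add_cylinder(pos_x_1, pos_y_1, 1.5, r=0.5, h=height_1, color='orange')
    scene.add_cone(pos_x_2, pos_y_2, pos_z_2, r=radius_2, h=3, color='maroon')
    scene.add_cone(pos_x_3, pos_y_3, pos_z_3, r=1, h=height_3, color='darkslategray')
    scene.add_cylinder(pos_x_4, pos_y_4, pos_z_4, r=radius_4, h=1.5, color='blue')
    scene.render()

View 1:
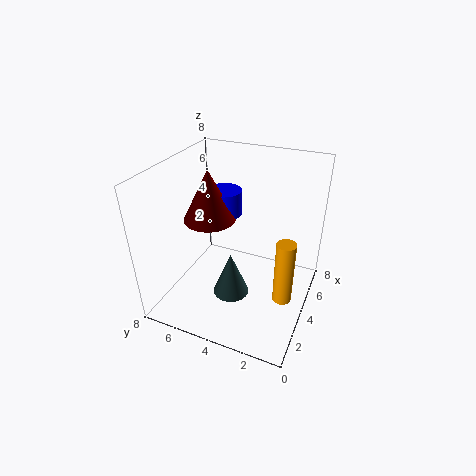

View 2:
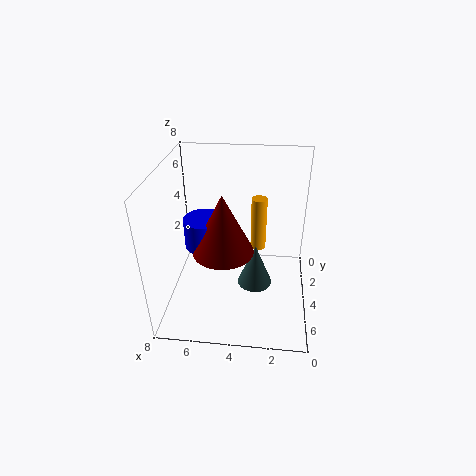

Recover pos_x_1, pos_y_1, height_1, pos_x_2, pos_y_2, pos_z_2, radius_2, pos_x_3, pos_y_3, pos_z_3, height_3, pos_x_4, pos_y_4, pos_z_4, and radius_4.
pos_x_1 = 3
pos_y_1 = 1
height_1 = 3.5
pos_x_2 = 4.5
pos_y_2 = 6
pos_z_2 = 4.5
radius_2 = 1.5
pos_x_3 = 3
pos_y_3 = 4
pos_z_3 = 1
height_3 = 2.5
pos_x_4 = 5.5
pos_y_4 = 5.5
pos_z_4 = 4.5
radius_4 = 1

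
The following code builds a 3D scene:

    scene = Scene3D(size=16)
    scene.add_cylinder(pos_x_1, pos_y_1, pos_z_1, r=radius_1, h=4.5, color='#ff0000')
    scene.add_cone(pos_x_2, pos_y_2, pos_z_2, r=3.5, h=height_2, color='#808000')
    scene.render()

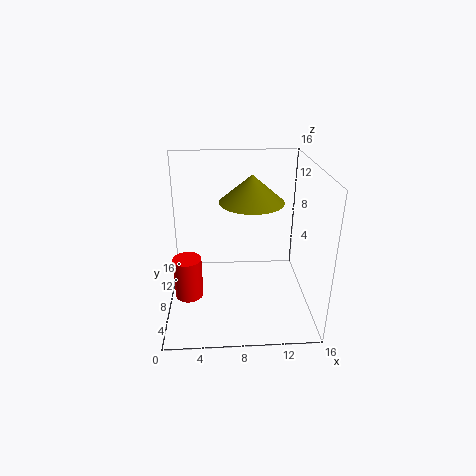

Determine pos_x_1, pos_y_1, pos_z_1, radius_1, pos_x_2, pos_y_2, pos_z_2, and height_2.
pos_x_1 = 2.5
pos_y_1 = 5.5
pos_z_1 = 2.5
radius_1 = 1.5
pos_x_2 = 9.5
pos_y_2 = 8.5
pos_z_2 = 12
height_2 = 3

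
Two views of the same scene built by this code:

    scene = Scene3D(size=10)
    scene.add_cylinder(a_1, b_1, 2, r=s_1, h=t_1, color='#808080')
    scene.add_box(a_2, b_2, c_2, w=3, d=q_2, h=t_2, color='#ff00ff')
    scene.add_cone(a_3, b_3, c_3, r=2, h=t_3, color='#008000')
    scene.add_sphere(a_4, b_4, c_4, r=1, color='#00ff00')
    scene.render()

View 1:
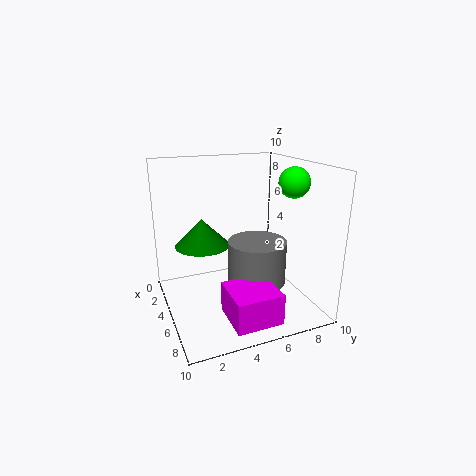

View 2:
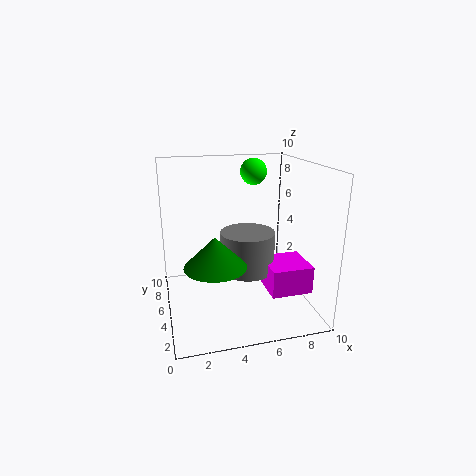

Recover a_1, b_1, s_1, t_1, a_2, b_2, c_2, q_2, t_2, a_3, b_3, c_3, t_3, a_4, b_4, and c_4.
a_1 = 6, b_1 = 6, s_1 = 2, t_1 = 3, a_2 = 7, b_2 = 3, c_2 = 1, q_2 = 3, t_2 = 2, a_3 = 3, b_3 = 3, c_3 = 4, t_3 = 2, a_4 = 7, b_4 = 8, c_4 = 9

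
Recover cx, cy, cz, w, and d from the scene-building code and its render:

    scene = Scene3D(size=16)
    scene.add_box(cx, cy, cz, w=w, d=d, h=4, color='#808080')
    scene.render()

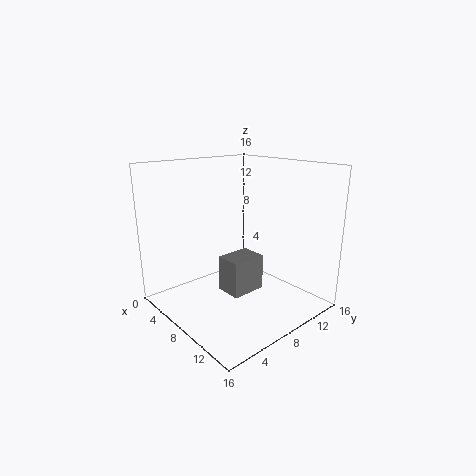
cx = 7, cy = 6, cz = 2, w = 3, d = 4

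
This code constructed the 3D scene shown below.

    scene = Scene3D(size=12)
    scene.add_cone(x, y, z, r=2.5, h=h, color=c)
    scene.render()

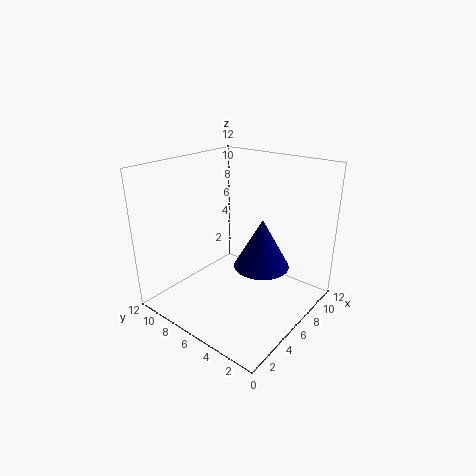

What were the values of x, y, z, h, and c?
x = 8.5; y = 5.25; z = 2.5; h = 4.5; c = 'navy'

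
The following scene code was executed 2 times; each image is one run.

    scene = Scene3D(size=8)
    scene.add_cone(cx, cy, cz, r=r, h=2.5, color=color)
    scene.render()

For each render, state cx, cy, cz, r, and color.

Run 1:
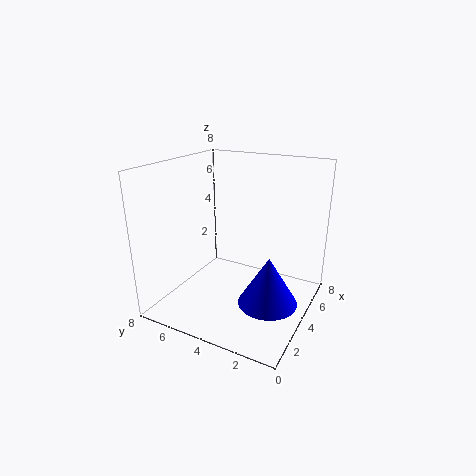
cx = 2.5
cy = 1.5
cz = 1.5
r = 1.5
color = 'blue'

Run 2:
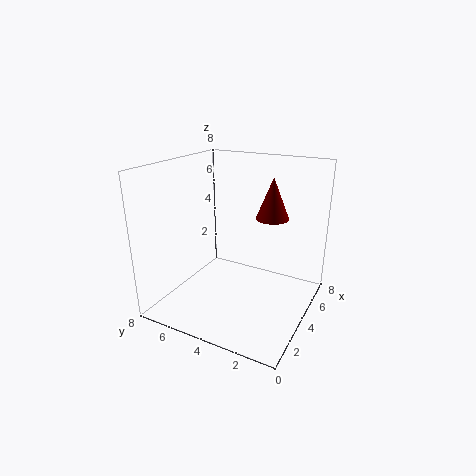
cx = 6.5
cy = 3
cz = 4.5
r = 1
color = 'maroon'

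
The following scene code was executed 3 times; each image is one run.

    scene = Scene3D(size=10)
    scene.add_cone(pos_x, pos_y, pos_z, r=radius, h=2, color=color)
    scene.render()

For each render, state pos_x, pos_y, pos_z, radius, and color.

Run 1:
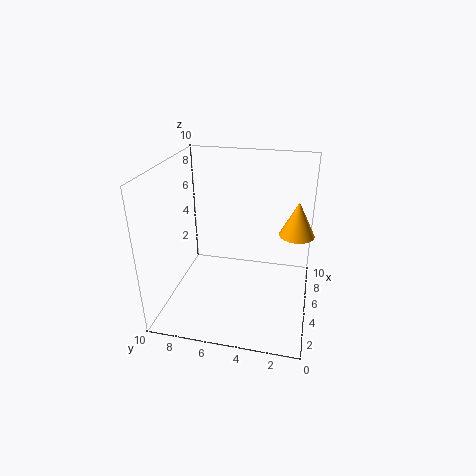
pos_x = 2.5, pos_y = 1, pos_z = 7, radius = 1, color = 'orange'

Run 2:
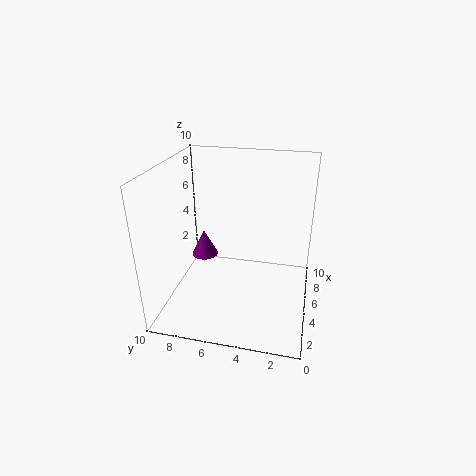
pos_x = 6.5, pos_y = 8, pos_z = 2.5, radius = 1, color = 'purple'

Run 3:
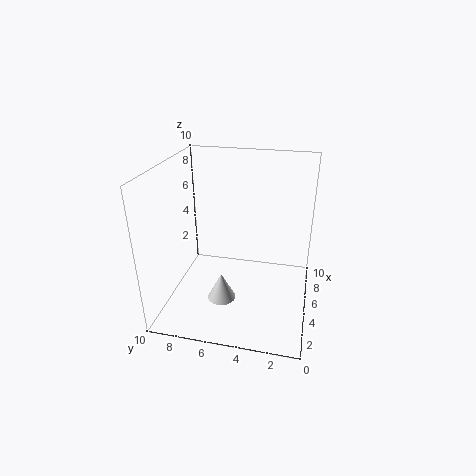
pos_x = 4, pos_y = 6, pos_z = 0.5, radius = 1, color = 'lightgray'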